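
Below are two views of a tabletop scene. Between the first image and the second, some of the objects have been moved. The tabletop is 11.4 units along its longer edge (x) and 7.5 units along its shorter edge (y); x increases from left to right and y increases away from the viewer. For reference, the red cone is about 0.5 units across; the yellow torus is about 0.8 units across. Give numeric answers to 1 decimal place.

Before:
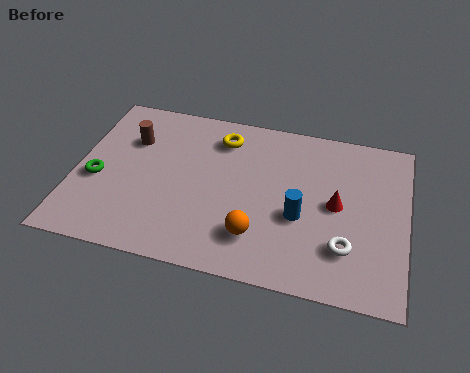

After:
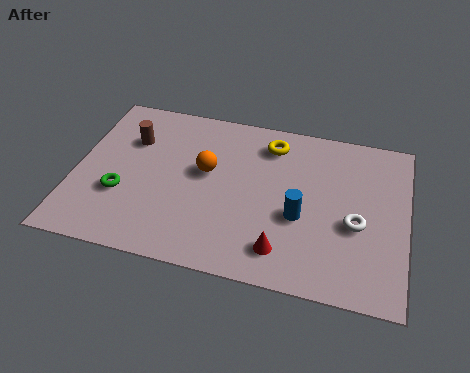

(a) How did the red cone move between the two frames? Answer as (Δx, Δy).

(-1.7, -2.4)

From the two frames, the red cone sits at roughly (9.0, 3.8) before and (7.3, 1.4) after.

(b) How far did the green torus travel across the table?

1.0

The green torus moved from about (0.8, 3.1) to (1.7, 2.6), a distance of √(0.9² + 0.5²) ≈ 1.0.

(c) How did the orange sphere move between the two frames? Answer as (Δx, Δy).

(-1.9, 2.5)

The orange sphere was at about (6.4, 1.8) and moved to about (4.5, 4.3).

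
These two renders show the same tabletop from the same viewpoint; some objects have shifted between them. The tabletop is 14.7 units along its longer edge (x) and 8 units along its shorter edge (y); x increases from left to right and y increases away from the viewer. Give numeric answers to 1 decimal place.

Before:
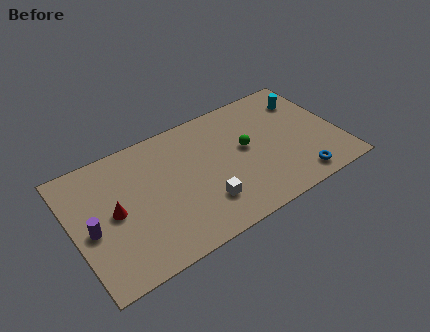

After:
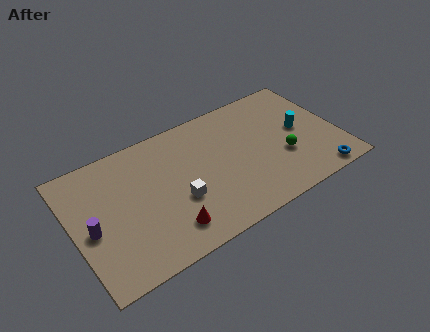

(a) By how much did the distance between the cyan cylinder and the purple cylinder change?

-0.8

The distance was about 12.6 in the first image and 11.8 in the second, so they moved 0.8 units closer together.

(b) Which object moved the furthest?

the red cone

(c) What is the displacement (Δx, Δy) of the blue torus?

(1.1, -0.3)

The blue torus was at about (12.0, 1.1) and moved to about (13.1, 0.8).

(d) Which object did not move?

the purple cylinder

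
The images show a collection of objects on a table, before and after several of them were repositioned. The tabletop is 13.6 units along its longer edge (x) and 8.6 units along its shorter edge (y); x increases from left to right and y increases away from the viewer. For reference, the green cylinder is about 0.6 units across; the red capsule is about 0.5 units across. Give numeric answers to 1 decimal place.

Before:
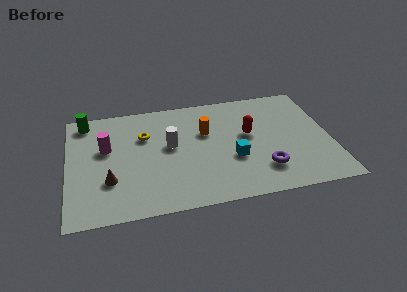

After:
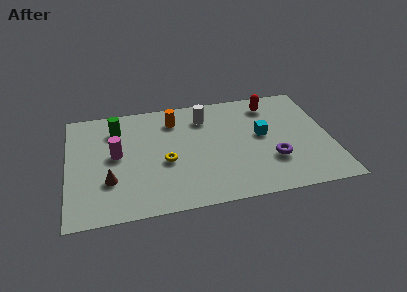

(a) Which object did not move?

the brown cone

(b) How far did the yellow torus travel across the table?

2.4

The yellow torus was near (4.0, 5.8) before and (5.0, 3.6) after, so it travelled √(1.0² + 2.2²) ≈ 2.4 units.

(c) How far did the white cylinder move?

2.7

The white cylinder moved from about (5.3, 4.8) to (7.2, 6.7), a distance of √(1.9² + 1.9²) ≈ 2.7.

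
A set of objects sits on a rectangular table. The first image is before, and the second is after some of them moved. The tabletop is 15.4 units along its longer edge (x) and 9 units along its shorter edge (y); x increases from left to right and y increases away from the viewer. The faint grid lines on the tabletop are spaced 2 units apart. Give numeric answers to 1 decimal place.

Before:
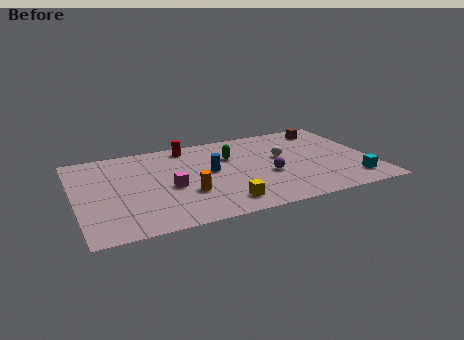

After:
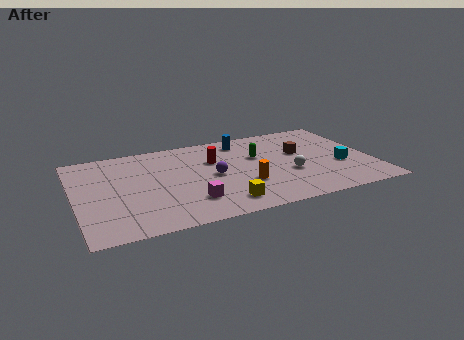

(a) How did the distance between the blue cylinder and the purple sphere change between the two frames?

+0.5

They were about 3.2 units apart before and 3.7 after — 0.5 units further apart.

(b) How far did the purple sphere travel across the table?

2.9

From (9.9, 3.6) to (7.1, 4.4), the purple sphere covered √(2.8² + 0.8²) ≈ 2.9 units.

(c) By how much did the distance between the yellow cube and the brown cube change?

-2.7

Before: roughly 8.7 units apart; after: 6.0. That's 2.7 units closer together.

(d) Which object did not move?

the yellow cube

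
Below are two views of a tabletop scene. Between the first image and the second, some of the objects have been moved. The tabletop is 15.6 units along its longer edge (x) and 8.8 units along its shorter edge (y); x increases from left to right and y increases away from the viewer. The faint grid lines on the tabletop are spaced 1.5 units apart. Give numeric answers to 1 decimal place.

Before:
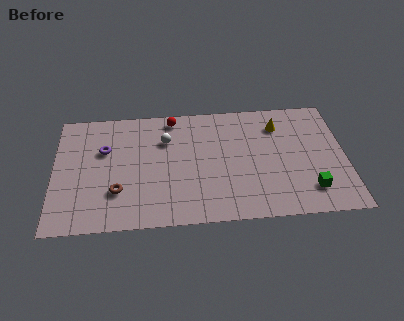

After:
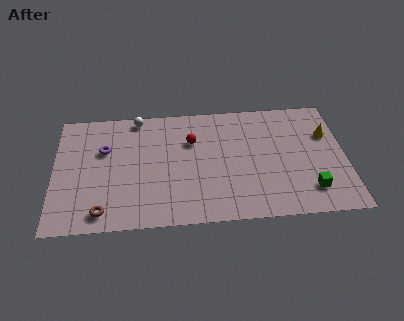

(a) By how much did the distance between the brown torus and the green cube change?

+0.8

Before: roughly 10.2 units apart; after: 11.0. That's 0.8 units further apart.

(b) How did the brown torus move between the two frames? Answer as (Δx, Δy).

(-0.8, -1.4)

From the two frames, the brown torus sits at roughly (3.4, 2.6) before and (2.6, 1.2) after.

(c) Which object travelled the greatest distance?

the yellow cone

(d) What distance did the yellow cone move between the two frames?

2.8

The yellow cone moved from about (12.1, 6.8) to (14.7, 5.9), a distance of √(2.6² + 0.9²) ≈ 2.8.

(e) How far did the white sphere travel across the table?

2.3

The white sphere was near (6.0, 6.2) before and (4.5, 8.0) after, so it travelled √(1.5² + 1.8²) ≈ 2.3 units.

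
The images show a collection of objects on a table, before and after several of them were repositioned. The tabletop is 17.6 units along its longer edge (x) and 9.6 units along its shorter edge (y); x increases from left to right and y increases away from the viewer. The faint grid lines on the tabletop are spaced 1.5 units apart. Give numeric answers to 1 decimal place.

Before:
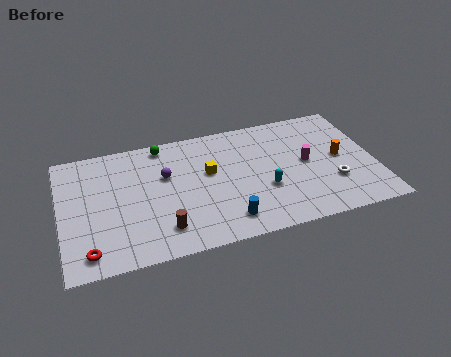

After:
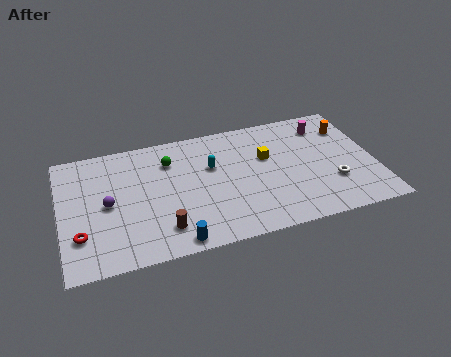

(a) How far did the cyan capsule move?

3.8

From (11.3, 3.5) to (8.5, 6.1), the cyan capsule covered √(2.8² + 2.6²) ≈ 3.8 units.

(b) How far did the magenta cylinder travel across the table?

3.0

The magenta cylinder was near (13.8, 5.0) before and (15.1, 7.7) after, so it travelled √(1.3² + 2.7²) ≈ 3.0 units.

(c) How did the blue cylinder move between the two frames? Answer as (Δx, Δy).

(-2.9, -0.8)

The blue cylinder was at about (9.0, 1.7) and moved to about (6.1, 0.9).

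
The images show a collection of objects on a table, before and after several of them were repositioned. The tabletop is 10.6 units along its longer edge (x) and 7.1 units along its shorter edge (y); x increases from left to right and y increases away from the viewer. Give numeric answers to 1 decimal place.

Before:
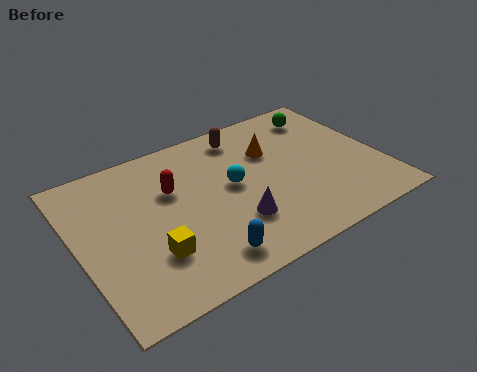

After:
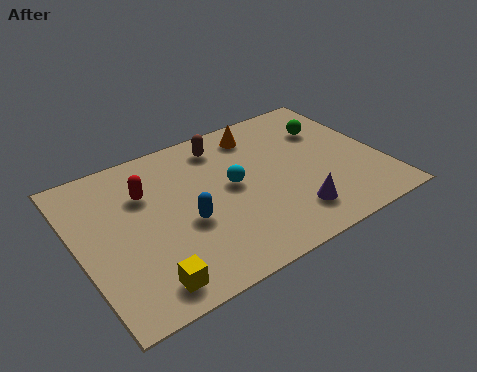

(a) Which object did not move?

the cyan sphere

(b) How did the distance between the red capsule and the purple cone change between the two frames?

+2.6

The distance was about 3.1 in the first image and 5.7 in the second, so they moved 2.6 units further apart.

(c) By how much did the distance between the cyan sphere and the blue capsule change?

-1.1

The distance was about 3.1 in the first image and 2.0 in the second, so they moved 1.1 units closer together.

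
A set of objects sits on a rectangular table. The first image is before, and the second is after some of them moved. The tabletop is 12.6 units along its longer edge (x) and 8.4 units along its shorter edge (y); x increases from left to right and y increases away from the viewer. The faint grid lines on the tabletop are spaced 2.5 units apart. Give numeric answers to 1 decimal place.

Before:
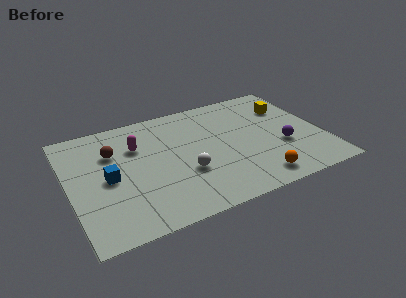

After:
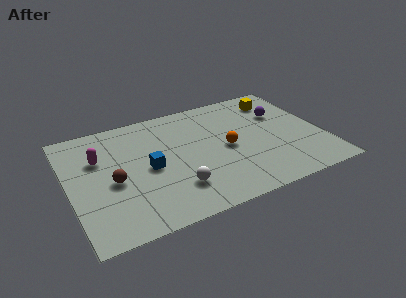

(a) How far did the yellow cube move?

0.9

The yellow cube moved from about (11.2, 6.0) to (10.8, 6.8), a distance of √(0.4² + 0.8²) ≈ 0.9.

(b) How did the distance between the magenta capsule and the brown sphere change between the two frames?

+0.8

The distance was about 1.2 in the first image and 2.0 in the second, so they moved 0.8 units further apart.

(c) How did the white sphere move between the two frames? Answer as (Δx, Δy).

(-0.6, -0.9)

From the two frames, the white sphere sits at roughly (5.6, 3.0) before and (5.0, 2.1) after.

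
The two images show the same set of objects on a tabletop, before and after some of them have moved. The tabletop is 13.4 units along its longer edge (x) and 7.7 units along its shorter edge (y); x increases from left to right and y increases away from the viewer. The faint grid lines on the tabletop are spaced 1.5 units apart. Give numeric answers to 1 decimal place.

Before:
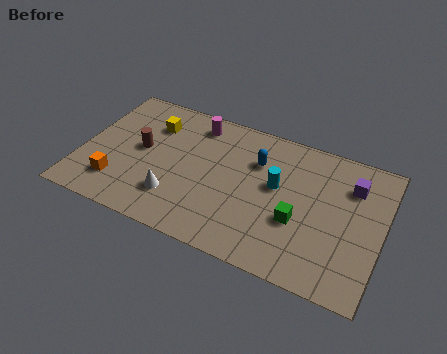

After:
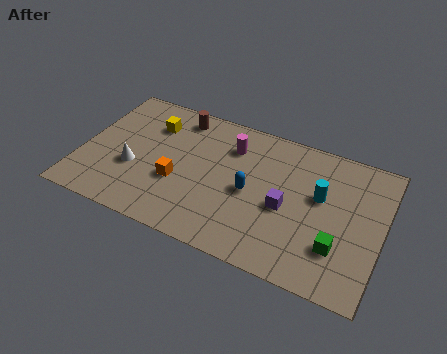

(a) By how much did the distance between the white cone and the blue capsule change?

+0.5

Before: roughly 4.7 units apart; after: 5.2. That's 0.5 units further apart.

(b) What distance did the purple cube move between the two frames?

3.5

From (11.9, 5.7) to (9.2, 3.4), the purple cube covered √(2.7² + 2.3²) ≈ 3.5 units.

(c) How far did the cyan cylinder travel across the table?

1.9

From (8.7, 4.4) to (10.6, 4.6), the cyan cylinder covered √(1.9² + 0.2²) ≈ 1.9 units.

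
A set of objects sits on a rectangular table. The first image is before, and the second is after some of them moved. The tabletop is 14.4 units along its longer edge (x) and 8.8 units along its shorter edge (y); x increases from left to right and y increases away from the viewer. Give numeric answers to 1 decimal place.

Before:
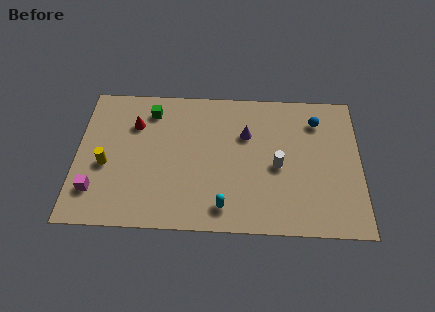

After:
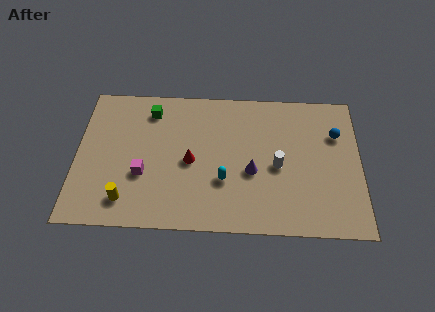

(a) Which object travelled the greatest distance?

the red cone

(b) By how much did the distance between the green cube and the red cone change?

+2.5

Before: roughly 1.2 units apart; after: 3.7. That's 2.5 units further apart.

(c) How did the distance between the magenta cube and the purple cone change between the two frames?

-3.0

They were about 8.5 units apart before and 5.5 after — 3.0 units closer together.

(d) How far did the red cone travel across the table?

3.6

The red cone was near (2.9, 6.3) before and (5.8, 4.1) after, so it travelled √(2.9² + 2.2²) ≈ 3.6 units.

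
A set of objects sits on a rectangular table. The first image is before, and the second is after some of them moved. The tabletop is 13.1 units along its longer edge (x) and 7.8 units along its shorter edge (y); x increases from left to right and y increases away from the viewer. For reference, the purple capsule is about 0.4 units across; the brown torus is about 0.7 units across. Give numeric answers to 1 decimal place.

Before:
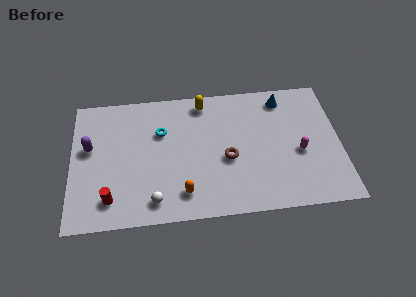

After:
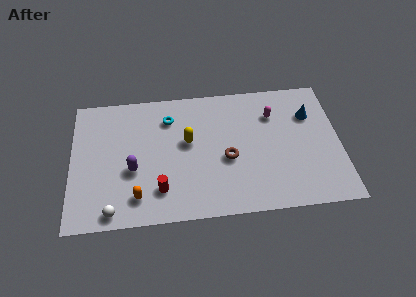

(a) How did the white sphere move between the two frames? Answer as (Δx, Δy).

(-2.0, -0.4)

From the two frames, the white sphere sits at roughly (4.0, 1.2) before and (2.0, 0.8) after.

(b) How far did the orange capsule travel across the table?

2.2

From (5.4, 1.5) to (3.2, 1.5), the orange capsule covered √(2.2² + 0.0²) ≈ 2.2 units.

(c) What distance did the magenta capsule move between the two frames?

2.7

The magenta capsule moved from about (11.1, 3.3) to (9.9, 5.7), a distance of √(1.2² + 2.4²) ≈ 2.7.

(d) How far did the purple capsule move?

2.6

The purple capsule was near (0.9, 4.6) before and (3.0, 3.1) after, so it travelled √(2.1² + 1.5²) ≈ 2.6 units.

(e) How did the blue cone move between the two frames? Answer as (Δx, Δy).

(1.3, -1.1)

The blue cone was at about (10.4, 6.6) and moved to about (11.7, 5.5).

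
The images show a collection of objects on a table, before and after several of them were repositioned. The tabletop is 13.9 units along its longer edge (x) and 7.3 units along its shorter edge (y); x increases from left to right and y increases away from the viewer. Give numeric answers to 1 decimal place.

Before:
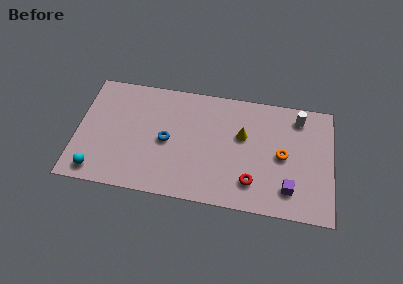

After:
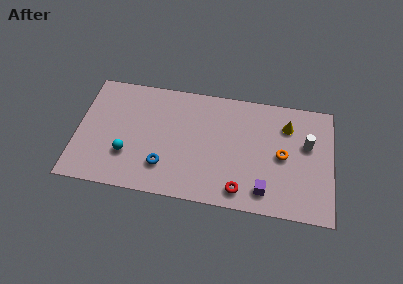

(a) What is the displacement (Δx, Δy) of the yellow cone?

(2.4, 1.0)

The yellow cone started near (9.0, 4.5) and ended near (11.4, 5.5).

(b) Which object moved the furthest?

the yellow cone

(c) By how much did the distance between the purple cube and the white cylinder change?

-0.6

Before: roughly 4.5 units apart; after: 3.9. That's 0.6 units closer together.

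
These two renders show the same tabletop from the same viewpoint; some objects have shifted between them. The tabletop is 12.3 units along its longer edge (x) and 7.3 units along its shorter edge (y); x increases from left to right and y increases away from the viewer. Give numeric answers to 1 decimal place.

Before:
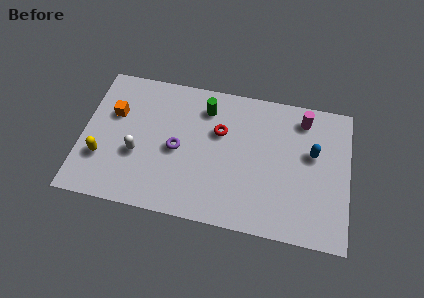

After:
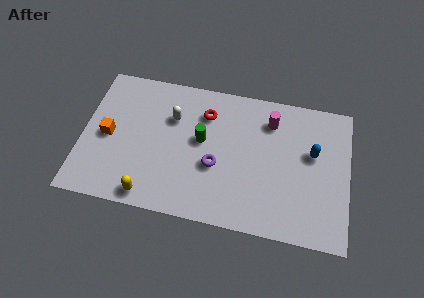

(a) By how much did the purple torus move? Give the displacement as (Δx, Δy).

(1.8, -0.5)

The purple torus started near (4.4, 3.4) and ended near (6.2, 2.9).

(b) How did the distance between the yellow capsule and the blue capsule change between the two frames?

-1.7

They were about 9.8 units apart before and 8.1 after — 1.7 units closer together.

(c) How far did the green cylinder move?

1.7

The green cylinder was near (5.6, 5.8) before and (5.5, 4.1) after, so it travelled √(0.1² + 1.7²) ≈ 1.7 units.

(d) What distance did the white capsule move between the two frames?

2.7

The white capsule was near (2.6, 2.8) before and (4.1, 5.0) after, so it travelled √(1.5² + 2.2²) ≈ 2.7 units.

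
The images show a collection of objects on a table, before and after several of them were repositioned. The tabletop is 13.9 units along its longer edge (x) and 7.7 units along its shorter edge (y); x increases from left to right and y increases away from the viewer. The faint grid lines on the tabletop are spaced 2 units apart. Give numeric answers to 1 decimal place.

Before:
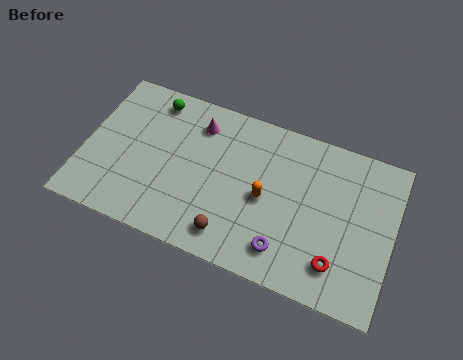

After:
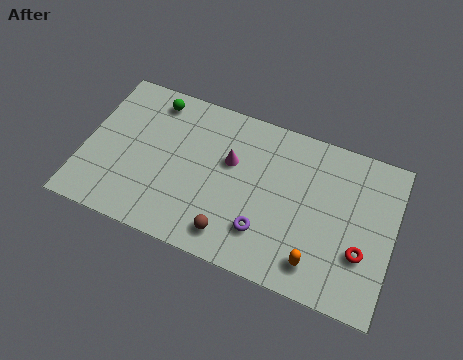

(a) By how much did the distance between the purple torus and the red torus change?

+2.0

They were about 2.3 units apart before and 4.3 after — 2.0 units further apart.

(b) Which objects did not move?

the brown sphere and the green sphere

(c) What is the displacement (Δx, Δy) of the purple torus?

(-1.0, 0.5)

From the two frames, the purple torus sits at roughly (9.3, 1.5) before and (8.3, 2.0) after.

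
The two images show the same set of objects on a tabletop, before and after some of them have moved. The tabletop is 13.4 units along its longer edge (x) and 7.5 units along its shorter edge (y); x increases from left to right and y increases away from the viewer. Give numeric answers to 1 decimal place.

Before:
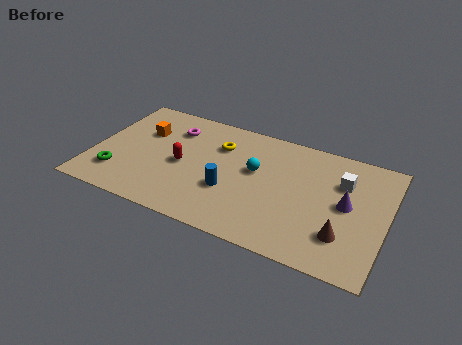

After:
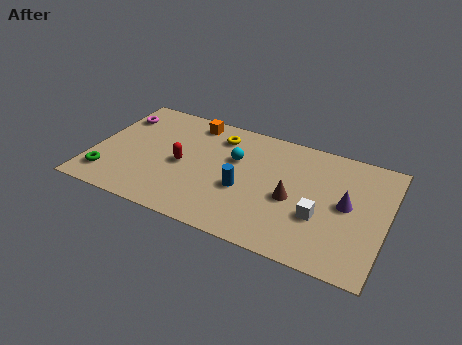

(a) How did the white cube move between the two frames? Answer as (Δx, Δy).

(-0.8, -2.5)

The white cube was at about (11.3, 5.2) and moved to about (10.5, 2.7).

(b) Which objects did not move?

the purple cone and the red capsule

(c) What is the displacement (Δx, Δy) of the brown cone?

(-2.4, 1.3)

The brown cone was at about (11.6, 2.0) and moved to about (9.2, 3.3).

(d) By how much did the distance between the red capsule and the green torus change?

+0.5

Before: roughly 3.3 units apart; after: 3.8. That's 0.5 units further apart.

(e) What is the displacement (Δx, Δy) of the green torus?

(-0.4, -0.3)

The green torus was at about (1.3, 1.8) and moved to about (0.9, 1.5).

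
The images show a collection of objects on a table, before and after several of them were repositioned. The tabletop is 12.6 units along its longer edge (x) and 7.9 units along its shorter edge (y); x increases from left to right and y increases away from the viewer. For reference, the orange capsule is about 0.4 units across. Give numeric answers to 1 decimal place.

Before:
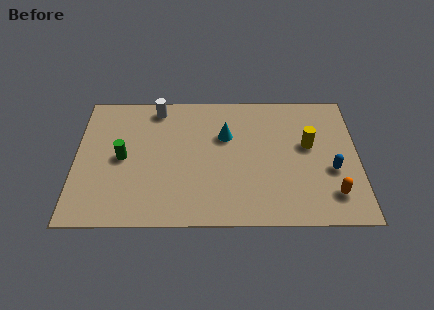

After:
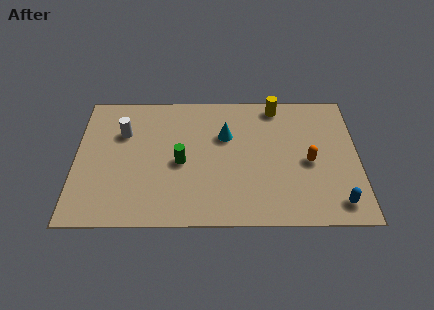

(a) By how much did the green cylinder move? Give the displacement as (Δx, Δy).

(2.6, -0.3)

The green cylinder started near (2.1, 3.9) and ended near (4.7, 3.6).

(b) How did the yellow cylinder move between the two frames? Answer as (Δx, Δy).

(-1.4, 2.4)

The yellow cylinder was at about (10.4, 4.6) and moved to about (9.0, 7.0).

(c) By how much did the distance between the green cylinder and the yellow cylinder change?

-2.8

The distance was about 8.3 in the first image and 5.5 in the second, so they moved 2.8 units closer together.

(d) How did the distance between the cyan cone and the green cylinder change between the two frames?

-2.2

Before: roughly 4.8 units apart; after: 2.6. That's 2.2 units closer together.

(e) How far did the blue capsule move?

1.9

From (11.4, 3.1) to (11.6, 1.2), the blue capsule covered √(0.2² + 1.9²) ≈ 1.9 units.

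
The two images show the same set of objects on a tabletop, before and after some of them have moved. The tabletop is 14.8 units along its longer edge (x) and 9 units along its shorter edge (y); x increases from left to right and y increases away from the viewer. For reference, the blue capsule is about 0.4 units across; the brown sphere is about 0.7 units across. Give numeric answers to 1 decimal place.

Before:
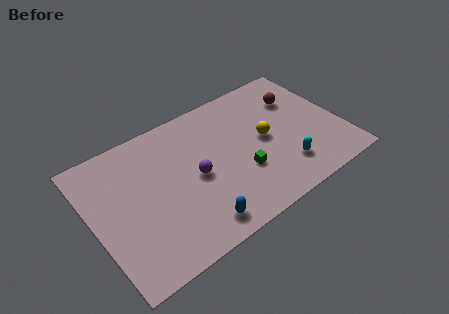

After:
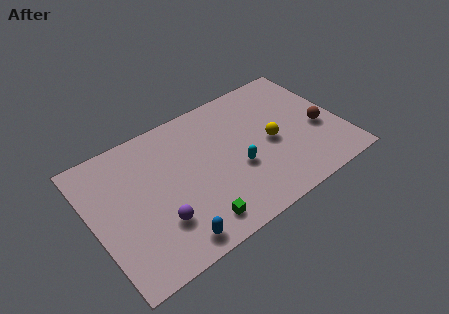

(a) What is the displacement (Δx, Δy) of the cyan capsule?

(-2.6, 1.4)

The cyan capsule was at about (11.0, 2.1) and moved to about (8.4, 3.5).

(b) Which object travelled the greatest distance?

the green cube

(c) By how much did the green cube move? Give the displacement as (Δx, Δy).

(-3.1, -1.7)

The green cube started near (8.6, 3.1) and ended near (5.5, 1.4).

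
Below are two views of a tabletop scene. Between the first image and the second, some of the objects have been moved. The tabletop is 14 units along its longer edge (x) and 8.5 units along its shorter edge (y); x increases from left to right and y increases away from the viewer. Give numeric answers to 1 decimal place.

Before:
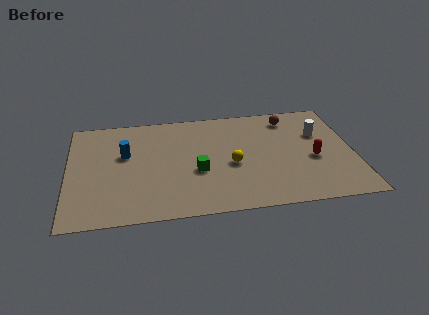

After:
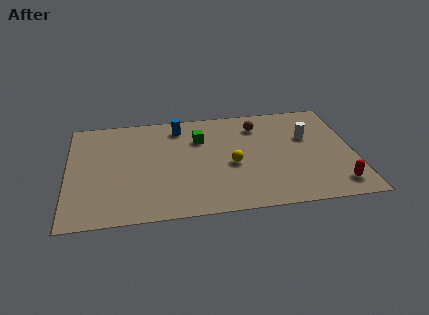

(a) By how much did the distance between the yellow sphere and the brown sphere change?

-1.2

The distance was about 4.5 in the first image and 3.3 in the second, so they moved 1.2 units closer together.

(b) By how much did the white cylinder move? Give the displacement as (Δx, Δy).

(-0.6, -0.2)

From the two frames, the white cylinder sits at roughly (12.4, 5.6) before and (11.8, 5.4) after.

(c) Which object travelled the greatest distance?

the blue cylinder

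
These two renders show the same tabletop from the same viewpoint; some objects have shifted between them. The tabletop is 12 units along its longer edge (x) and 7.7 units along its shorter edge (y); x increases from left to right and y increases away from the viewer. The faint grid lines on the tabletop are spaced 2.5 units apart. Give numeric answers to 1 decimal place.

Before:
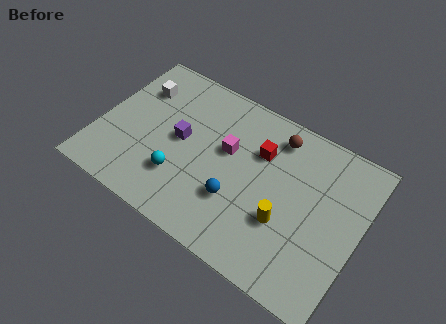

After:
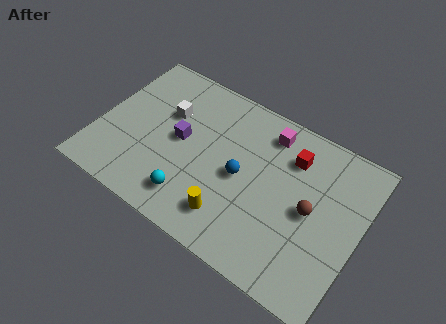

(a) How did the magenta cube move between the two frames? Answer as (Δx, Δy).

(1.6, 1.8)

From the two frames, the magenta cube sits at roughly (5.8, 4.6) before and (7.4, 6.4) after.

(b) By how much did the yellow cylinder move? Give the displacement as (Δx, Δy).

(-2.3, -1.1)

From the two frames, the yellow cylinder sits at roughly (8.8, 2.7) before and (6.5, 1.6) after.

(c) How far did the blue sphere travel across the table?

1.2

The blue sphere moved from about (6.6, 2.5) to (6.6, 3.7), a distance of √(0.0² + 1.2²) ≈ 1.2.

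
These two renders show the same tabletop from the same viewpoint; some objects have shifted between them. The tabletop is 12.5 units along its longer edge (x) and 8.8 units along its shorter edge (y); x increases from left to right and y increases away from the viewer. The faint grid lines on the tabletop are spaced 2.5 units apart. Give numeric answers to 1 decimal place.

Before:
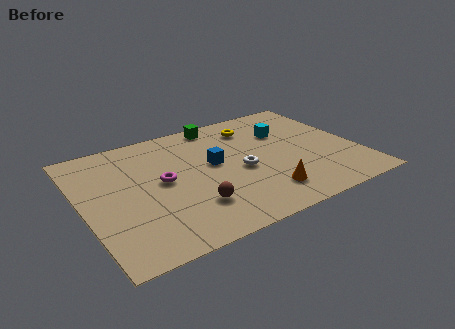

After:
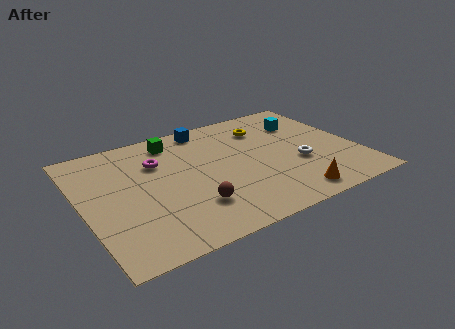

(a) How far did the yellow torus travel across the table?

0.6

The yellow torus moved from about (8.2, 7.0) to (8.7, 6.7), a distance of √(0.5² + 0.3²) ≈ 0.6.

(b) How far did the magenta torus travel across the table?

1.5

The magenta torus moved from about (3.6, 4.6) to (3.6, 6.1), a distance of √(0.0² + 1.5²) ≈ 1.5.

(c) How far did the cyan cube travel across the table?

1.1

The cyan cube moved from about (9.5, 6.0) to (10.5, 6.4), a distance of √(1.0² + 0.4²) ≈ 1.1.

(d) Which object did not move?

the brown sphere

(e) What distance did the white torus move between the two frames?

2.7

The white torus moved from about (7.1, 3.9) to (9.7, 3.3), a distance of √(2.6² + 0.6²) ≈ 2.7.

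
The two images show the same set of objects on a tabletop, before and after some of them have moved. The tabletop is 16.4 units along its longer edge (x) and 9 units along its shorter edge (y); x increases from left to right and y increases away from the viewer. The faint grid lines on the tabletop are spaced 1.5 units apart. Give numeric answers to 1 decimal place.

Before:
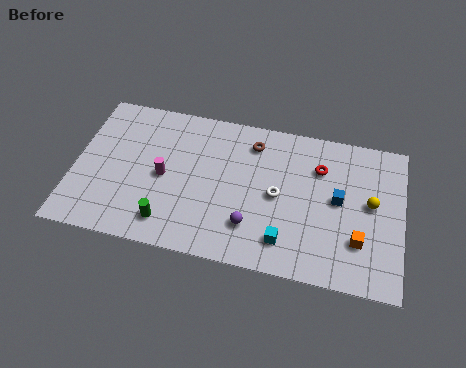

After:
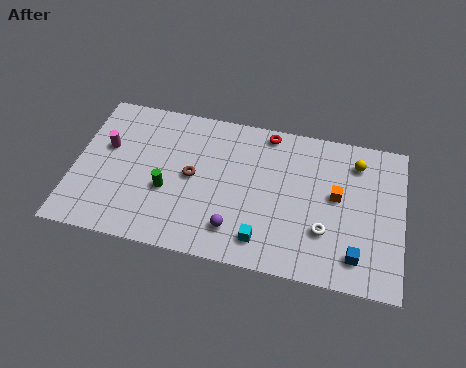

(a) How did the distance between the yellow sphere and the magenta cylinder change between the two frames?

+2.3

Before: roughly 10.3 units apart; after: 12.6. That's 2.3 units further apart.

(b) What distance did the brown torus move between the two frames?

4.0

The brown torus moved from about (8.8, 7.3) to (5.9, 4.6), a distance of √(2.9² + 2.7²) ≈ 4.0.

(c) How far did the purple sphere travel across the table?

0.9

From (9.0, 2.3) to (8.2, 1.9), the purple sphere covered √(0.8² + 0.4²) ≈ 0.9 units.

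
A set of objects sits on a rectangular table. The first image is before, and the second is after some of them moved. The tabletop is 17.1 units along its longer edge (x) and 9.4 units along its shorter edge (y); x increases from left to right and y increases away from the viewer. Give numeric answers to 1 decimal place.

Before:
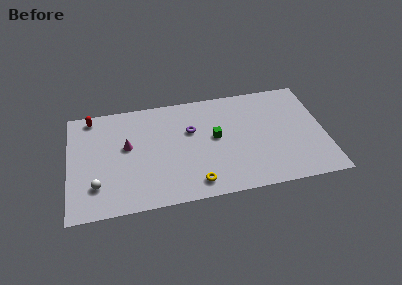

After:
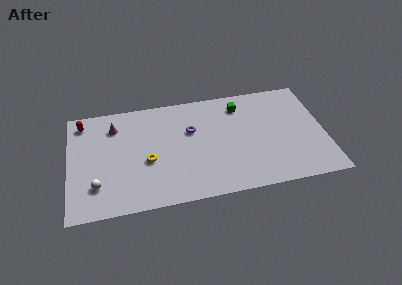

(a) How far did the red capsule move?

0.7

From (1.6, 8.4) to (1.0, 8.0), the red capsule covered √(0.6² + 0.4²) ≈ 0.7 units.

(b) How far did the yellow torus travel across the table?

4.0

The yellow torus moved from about (8.3, 1.4) to (5.2, 3.9), a distance of √(3.1² + 2.5²) ≈ 4.0.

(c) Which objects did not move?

the purple torus and the white sphere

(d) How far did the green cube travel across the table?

3.1

From (9.8, 5.1) to (11.6, 7.6), the green cube covered √(1.8² + 2.5²) ≈ 3.1 units.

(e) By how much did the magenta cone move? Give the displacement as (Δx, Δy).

(-0.8, 1.9)

The magenta cone started near (3.9, 5.4) and ended near (3.1, 7.3).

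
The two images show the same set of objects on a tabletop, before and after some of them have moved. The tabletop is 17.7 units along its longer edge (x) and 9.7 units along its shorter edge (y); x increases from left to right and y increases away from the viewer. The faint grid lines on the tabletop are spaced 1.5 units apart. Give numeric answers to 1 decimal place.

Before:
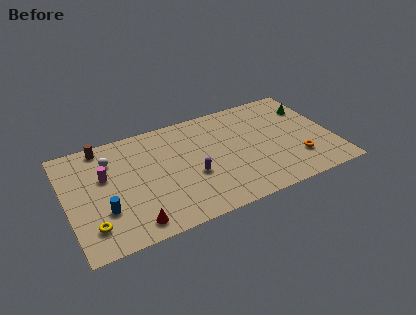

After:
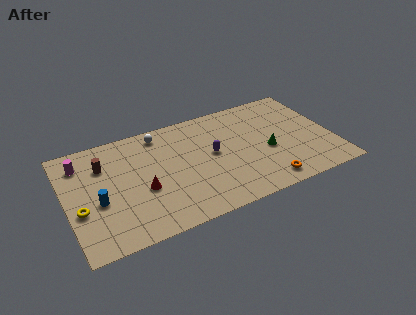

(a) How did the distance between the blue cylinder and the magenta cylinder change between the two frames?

+0.9

The distance was about 2.9 in the first image and 3.8 in the second, so they moved 0.9 units further apart.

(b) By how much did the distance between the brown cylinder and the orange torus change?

-2.1

They were about 13.8 units apart before and 11.7 after — 2.1 units closer together.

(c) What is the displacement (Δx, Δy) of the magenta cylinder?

(-1.4, 1.7)

The magenta cylinder was at about (2.6, 6.0) and moved to about (1.2, 7.7).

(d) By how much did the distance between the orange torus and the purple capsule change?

-2.0

The distance was about 7.0 in the first image and 5.0 in the second, so they moved 2.0 units closer together.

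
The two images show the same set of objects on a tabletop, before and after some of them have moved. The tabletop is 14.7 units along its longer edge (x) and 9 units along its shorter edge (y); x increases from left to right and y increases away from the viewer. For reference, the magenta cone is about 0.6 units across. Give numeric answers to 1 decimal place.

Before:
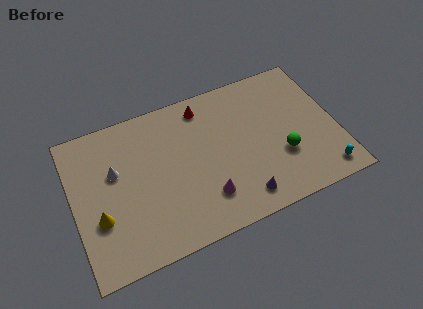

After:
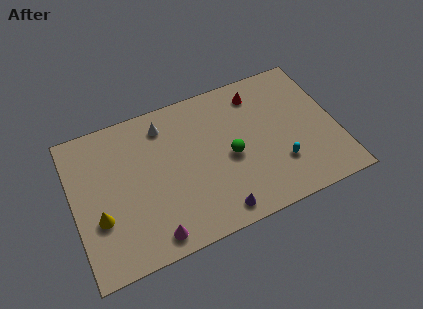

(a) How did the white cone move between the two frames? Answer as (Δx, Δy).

(2.9, 1.8)

From the two frames, the white cone sits at roughly (2.4, 5.6) before and (5.3, 7.4) after.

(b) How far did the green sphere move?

3.0

From (11.5, 3.1) to (8.7, 4.1), the green sphere covered √(2.8² + 1.0²) ≈ 3.0 units.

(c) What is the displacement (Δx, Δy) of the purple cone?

(-1.4, -0.3)

From the two frames, the purple cone sits at roughly (9.0, 1.4) before and (7.6, 1.1) after.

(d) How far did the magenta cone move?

3.3

From (7.1, 2.2) to (4.0, 1.1), the magenta cone covered √(3.1² + 1.1²) ≈ 3.3 units.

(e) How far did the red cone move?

3.0

The red cone was near (7.6, 7.7) before and (10.6, 7.4) after, so it travelled √(3.0² + 0.3²) ≈ 3.0 units.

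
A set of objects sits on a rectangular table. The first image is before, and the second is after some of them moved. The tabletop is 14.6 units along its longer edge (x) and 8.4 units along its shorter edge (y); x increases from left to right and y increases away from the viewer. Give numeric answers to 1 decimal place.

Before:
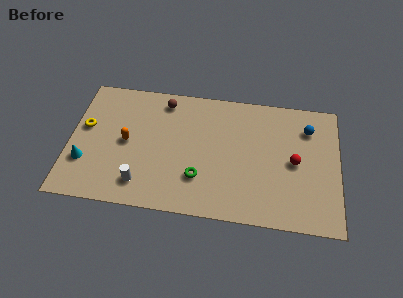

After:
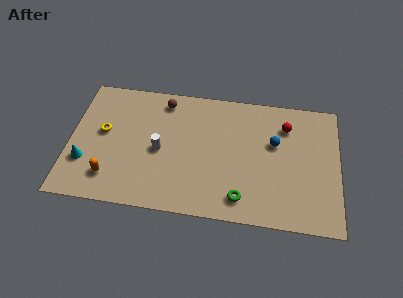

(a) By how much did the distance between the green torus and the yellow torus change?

+1.5

They were about 6.8 units apart before and 8.3 after — 1.5 units further apart.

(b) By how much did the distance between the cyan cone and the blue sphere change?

-2.1

The distance was about 12.6 in the first image and 10.5 in the second, so they moved 2.1 units closer together.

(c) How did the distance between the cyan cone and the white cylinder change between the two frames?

+0.9

The distance was about 3.3 in the first image and 4.2 in the second, so they moved 0.9 units further apart.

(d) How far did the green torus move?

2.5

From (7.1, 2.4) to (9.4, 1.4), the green torus covered √(2.3² + 1.0²) ≈ 2.5 units.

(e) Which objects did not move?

the brown sphere and the cyan cone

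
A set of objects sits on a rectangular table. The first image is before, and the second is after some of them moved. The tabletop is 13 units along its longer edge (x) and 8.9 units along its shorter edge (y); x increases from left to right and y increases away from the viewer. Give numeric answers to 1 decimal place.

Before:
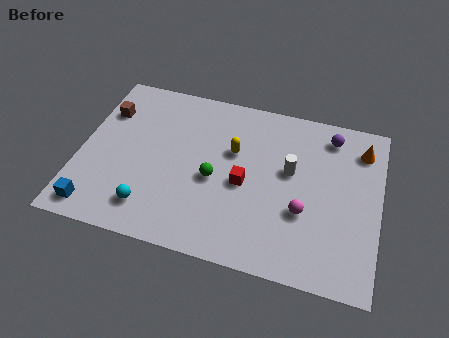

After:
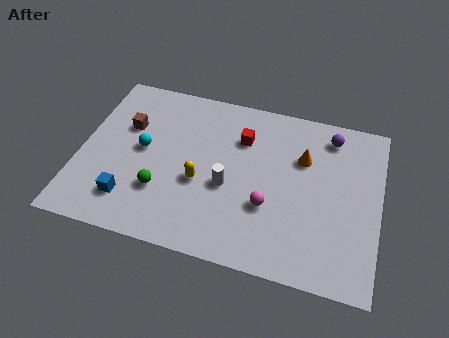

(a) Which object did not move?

the purple sphere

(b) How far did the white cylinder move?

3.0

From (9.1, 5.2) to (6.5, 3.7), the white cylinder covered √(2.6² + 1.5²) ≈ 3.0 units.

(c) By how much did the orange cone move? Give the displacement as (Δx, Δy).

(-2.5, -1.1)

From the two frames, the orange cone sits at roughly (12.1, 7.1) before and (9.6, 6.0) after.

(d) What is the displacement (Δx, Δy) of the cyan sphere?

(-0.6, 3.0)

From the two frames, the cyan sphere sits at roughly (3.3, 1.7) before and (2.7, 4.7) after.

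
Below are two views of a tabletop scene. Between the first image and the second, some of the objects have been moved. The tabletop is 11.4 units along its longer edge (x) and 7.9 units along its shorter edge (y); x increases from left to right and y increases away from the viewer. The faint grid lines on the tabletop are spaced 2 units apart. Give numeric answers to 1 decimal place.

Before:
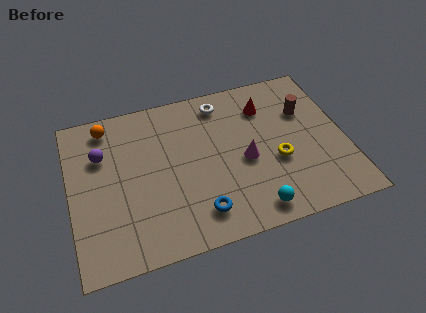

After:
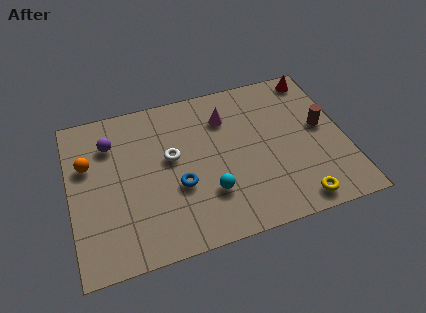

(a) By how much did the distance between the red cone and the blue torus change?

+1.8

Before: roughly 5.5 units apart; after: 7.3. That's 1.8 units further apart.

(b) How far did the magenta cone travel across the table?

2.5

The magenta cone moved from about (7.2, 3.5) to (6.6, 5.9), a distance of √(0.6² + 2.4²) ≈ 2.5.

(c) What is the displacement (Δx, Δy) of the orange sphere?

(-0.9, -1.7)

The orange sphere was at about (1.7, 6.8) and moved to about (0.8, 5.1).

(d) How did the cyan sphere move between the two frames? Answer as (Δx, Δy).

(-1.7, 1.3)

From the two frames, the cyan sphere sits at roughly (7.3, 1.0) before and (5.6, 2.3) after.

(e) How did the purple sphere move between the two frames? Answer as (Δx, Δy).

(0.4, 0.5)

The purple sphere was at about (1.4, 5.4) and moved to about (1.8, 5.9).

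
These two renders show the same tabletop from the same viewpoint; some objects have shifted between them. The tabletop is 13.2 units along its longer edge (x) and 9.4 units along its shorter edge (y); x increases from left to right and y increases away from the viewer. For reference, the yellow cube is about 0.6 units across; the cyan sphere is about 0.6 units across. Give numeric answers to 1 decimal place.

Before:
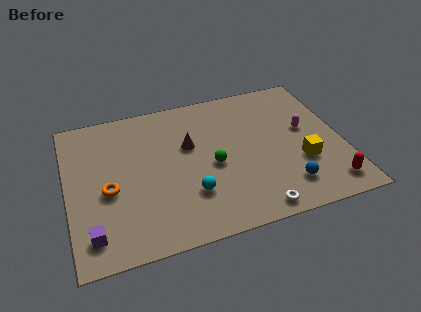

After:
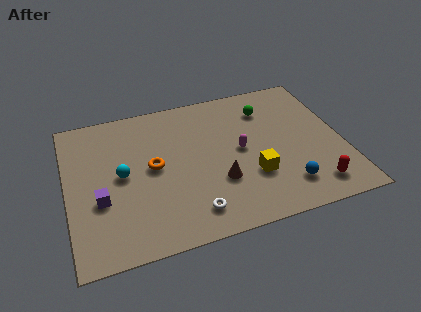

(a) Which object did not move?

the blue sphere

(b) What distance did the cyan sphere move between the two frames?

3.7

From (5.7, 2.7) to (2.6, 4.8), the cyan sphere covered √(3.1² + 2.1²) ≈ 3.7 units.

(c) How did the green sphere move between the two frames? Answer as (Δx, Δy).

(2.9, 3.0)

The green sphere started near (6.9, 4.2) and ended near (9.8, 7.2).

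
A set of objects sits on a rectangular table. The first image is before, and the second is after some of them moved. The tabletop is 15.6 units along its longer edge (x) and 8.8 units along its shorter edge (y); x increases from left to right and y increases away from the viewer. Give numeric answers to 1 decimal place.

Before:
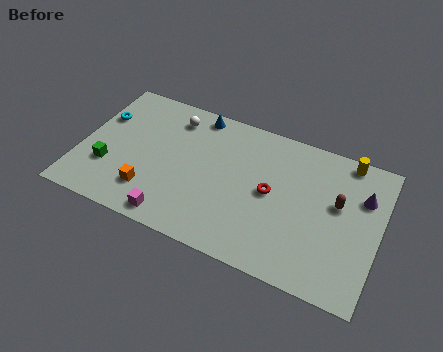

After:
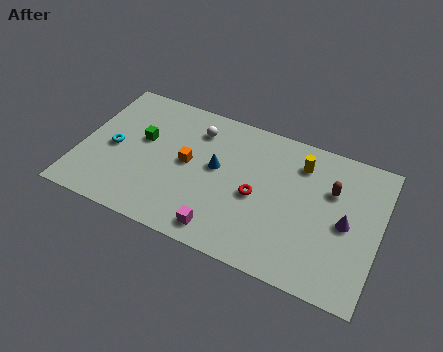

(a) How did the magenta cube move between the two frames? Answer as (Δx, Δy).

(2.5, 0.2)

The magenta cube was at about (5.3, 1.0) and moved to about (7.8, 1.2).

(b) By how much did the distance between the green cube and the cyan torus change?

-1.4

The distance was about 3.2 in the first image and 1.8 in the second, so they moved 1.4 units closer together.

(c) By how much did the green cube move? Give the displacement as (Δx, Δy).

(1.5, 2.4)

From the two frames, the green cube sits at roughly (1.6, 2.8) before and (3.1, 5.2) after.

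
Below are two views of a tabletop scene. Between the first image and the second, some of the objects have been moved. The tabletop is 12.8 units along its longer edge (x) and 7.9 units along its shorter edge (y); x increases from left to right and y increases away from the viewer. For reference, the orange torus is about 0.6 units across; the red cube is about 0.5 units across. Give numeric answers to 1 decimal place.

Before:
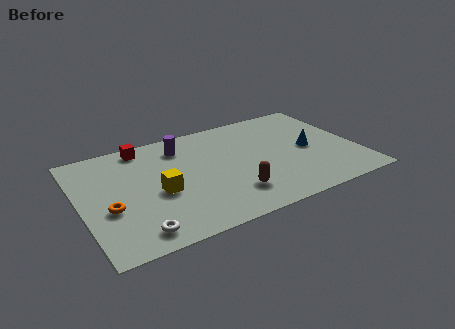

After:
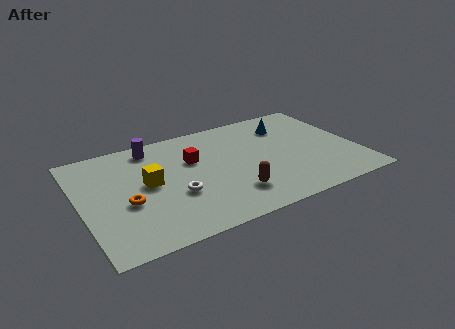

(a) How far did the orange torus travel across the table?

0.8

From (1.2, 3.1) to (2.0, 3.2), the orange torus covered √(0.8² + 0.1²) ≈ 0.8 units.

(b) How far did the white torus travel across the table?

2.7

From (2.2, 1.1) to (4.2, 2.9), the white torus covered √(2.0² + 1.8²) ≈ 2.7 units.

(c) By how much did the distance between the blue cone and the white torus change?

-2.3

The distance was about 8.8 in the first image and 6.5 in the second, so they moved 2.3 units closer together.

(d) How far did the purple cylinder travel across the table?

1.4

The purple cylinder was near (4.9, 6.3) before and (3.6, 6.8) after, so it travelled √(1.3² + 0.5²) ≈ 1.4 units.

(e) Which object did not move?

the brown capsule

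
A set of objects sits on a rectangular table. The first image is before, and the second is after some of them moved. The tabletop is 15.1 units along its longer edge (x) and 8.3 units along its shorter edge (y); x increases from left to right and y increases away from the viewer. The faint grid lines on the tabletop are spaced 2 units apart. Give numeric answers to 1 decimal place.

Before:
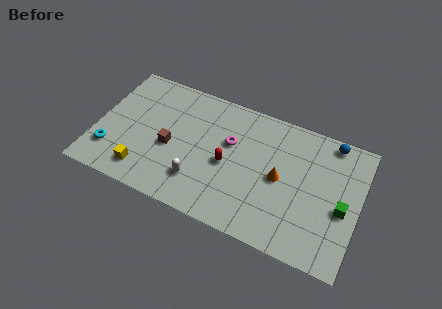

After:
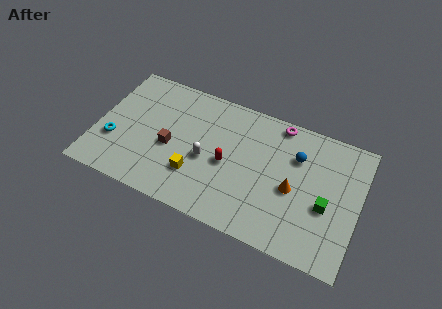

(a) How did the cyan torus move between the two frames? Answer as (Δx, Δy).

(0.1, 0.7)

The cyan torus was at about (1.0, 2.1) and moved to about (1.1, 2.8).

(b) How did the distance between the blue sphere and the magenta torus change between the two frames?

-4.0

Before: roughly 6.1 units apart; after: 2.1. That's 4.0 units closer together.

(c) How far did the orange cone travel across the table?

0.9

The orange cone was near (10.6, 4.1) before and (11.4, 3.7) after, so it travelled √(0.8² + 0.4²) ≈ 0.9 units.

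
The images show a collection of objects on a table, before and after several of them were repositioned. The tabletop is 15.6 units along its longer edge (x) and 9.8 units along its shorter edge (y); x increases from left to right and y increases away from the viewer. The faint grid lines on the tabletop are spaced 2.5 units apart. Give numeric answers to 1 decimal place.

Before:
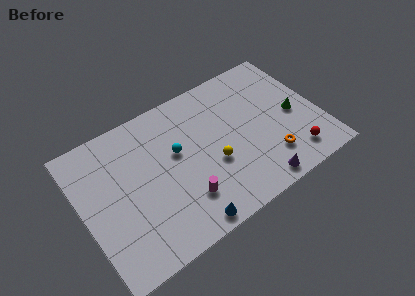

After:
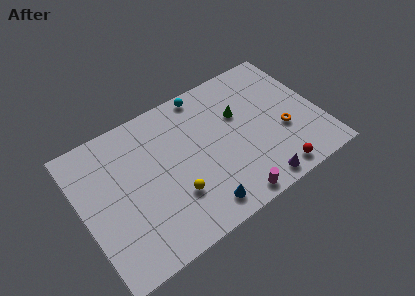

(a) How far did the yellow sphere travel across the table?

2.8

The yellow sphere was near (8.4, 3.8) before and (5.7, 3.0) after, so it travelled √(2.7² + 0.8²) ≈ 2.8 units.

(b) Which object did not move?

the purple cone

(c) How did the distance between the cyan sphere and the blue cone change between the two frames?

+2.8

Before: roughly 4.9 units apart; after: 7.7. That's 2.8 units further apart.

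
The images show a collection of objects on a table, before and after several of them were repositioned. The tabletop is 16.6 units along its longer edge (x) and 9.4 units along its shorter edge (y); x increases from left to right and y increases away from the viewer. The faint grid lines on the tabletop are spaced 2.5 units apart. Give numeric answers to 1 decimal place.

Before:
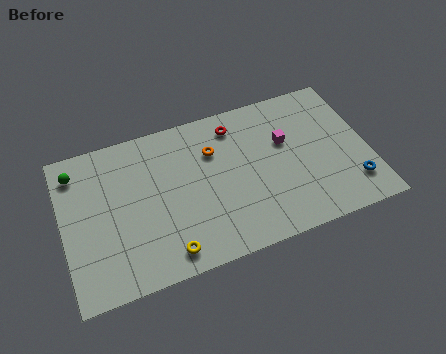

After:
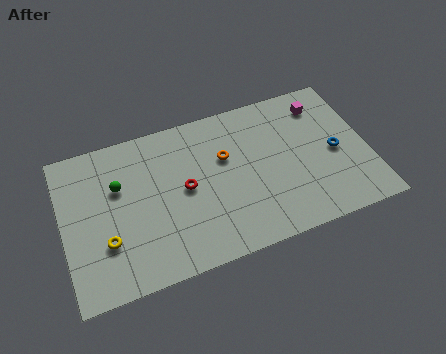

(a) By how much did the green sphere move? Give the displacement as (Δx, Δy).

(2.2, -1.6)

The green sphere started near (0.9, 7.7) and ended near (3.1, 6.1).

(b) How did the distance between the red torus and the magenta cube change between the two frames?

+5.1

Before: roughly 3.2 units apart; after: 8.3. That's 5.1 units further apart.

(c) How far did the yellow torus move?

3.5

From (5.3, 1.3) to (2.2, 3.0), the yellow torus covered √(3.1² + 1.7²) ≈ 3.5 units.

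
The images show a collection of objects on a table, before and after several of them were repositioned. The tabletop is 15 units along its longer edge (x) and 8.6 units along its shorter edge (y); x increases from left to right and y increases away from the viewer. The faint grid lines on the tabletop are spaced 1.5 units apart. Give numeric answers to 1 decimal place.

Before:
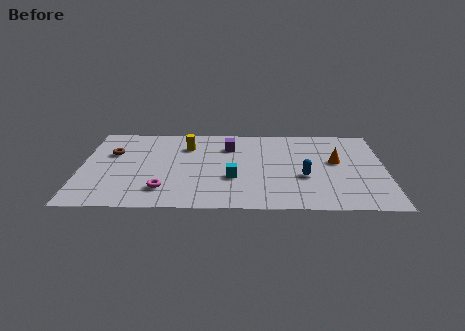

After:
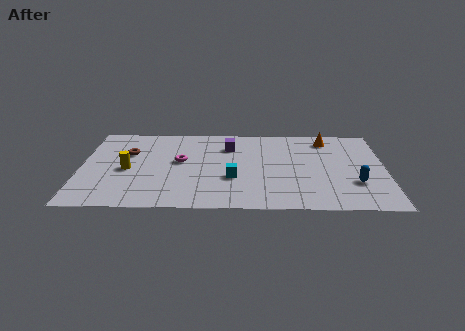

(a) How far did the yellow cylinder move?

3.8

From (5.2, 6.4) to (2.3, 3.9), the yellow cylinder covered √(2.9² + 2.5²) ≈ 3.8 units.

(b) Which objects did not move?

the purple cube and the cyan cube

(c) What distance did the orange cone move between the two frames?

2.3

From (12.6, 4.9) to (12.2, 7.2), the orange cone covered √(0.4² + 2.3²) ≈ 2.3 units.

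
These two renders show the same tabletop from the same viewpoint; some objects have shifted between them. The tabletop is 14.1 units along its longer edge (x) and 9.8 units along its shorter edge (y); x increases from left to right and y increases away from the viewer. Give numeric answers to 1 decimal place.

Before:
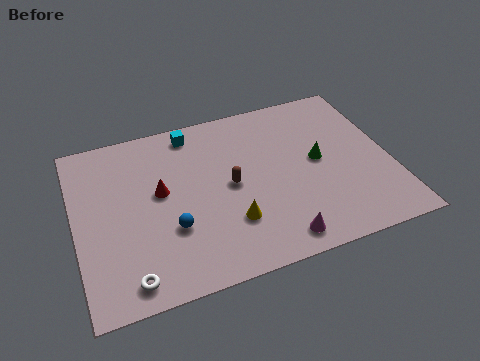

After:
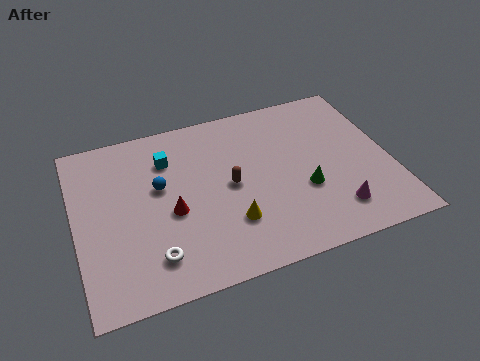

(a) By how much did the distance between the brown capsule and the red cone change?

-0.4

Before: roughly 3.2 units apart; after: 2.8. That's 0.4 units closer together.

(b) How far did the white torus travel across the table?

1.4

The white torus moved from about (2.1, 1.2) to (3.2, 2.0), a distance of √(1.1² + 0.8²) ≈ 1.4.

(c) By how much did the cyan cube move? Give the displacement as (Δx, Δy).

(-1.2, -1.3)

The cyan cube was at about (5.5, 8.6) and moved to about (4.3, 7.3).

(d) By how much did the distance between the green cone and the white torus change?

-2.5

They were about 9.6 units apart before and 7.1 after — 2.5 units closer together.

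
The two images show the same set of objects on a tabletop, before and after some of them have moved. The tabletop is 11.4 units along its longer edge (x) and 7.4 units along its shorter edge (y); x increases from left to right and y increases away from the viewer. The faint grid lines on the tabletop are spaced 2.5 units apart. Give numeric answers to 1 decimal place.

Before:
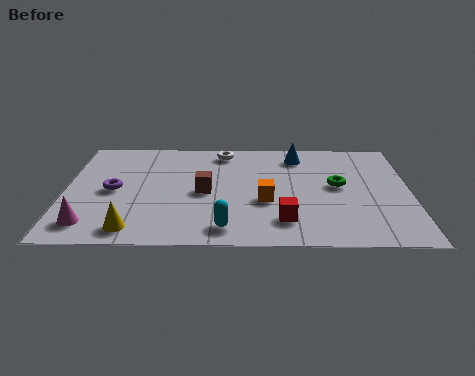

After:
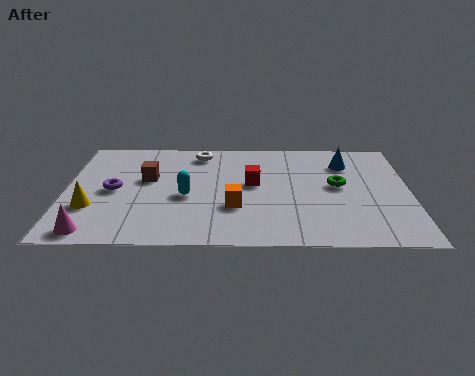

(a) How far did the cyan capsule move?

2.5

The cyan capsule was near (5.3, 1.1) before and (4.0, 3.2) after, so it travelled √(1.3² + 2.1²) ≈ 2.5 units.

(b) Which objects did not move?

the purple torus and the green torus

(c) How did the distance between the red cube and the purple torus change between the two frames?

-1.3

They were about 5.9 units apart before and 4.6 after — 1.3 units closer together.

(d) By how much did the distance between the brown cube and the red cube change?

+0.3

They were about 3.2 units apart before and 3.5 after — 0.3 units further apart.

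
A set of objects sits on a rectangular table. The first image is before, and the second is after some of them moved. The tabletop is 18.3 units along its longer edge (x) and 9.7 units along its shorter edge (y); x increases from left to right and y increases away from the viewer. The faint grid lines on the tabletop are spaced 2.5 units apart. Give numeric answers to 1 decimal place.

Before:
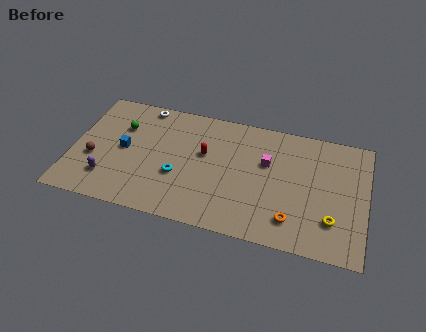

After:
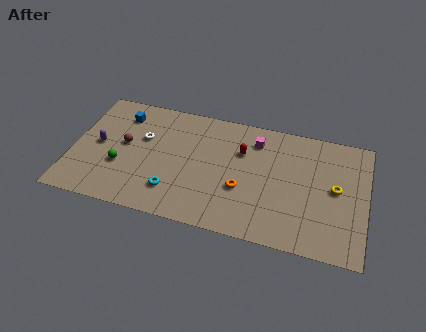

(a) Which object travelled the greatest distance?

the orange torus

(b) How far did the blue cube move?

2.8

The blue cube was near (3.2, 4.9) before and (2.8, 7.7) after, so it travelled √(0.4² + 2.8²) ≈ 2.8 units.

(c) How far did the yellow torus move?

2.5

The yellow torus was near (16.3, 2.6) before and (16.4, 5.1) after, so it travelled √(0.1² + 2.5²) ≈ 2.5 units.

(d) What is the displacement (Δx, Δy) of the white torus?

(0.2, -2.7)

From the two frames, the white torus sits at roughly (4.1, 8.8) before and (4.3, 6.1) after.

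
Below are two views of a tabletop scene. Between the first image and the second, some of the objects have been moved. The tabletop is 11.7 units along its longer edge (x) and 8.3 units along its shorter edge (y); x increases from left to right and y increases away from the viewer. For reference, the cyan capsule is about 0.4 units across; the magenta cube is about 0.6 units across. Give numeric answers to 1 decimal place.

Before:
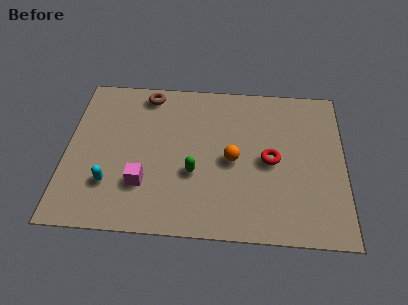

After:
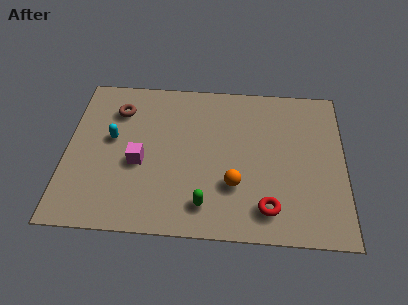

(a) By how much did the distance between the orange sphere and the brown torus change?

+1.2

They were about 5.0 units apart before and 6.2 after — 1.2 units further apart.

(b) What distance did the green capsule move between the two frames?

1.7

The green capsule moved from about (5.4, 3.1) to (5.9, 1.5), a distance of √(0.5² + 1.6²) ≈ 1.7.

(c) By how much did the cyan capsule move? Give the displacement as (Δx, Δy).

(0.0, 2.4)

The cyan capsule started near (1.9, 2.3) and ended near (1.9, 4.7).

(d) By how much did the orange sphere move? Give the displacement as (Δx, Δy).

(0.1, -1.3)

The orange sphere was at about (7.0, 3.9) and moved to about (7.1, 2.6).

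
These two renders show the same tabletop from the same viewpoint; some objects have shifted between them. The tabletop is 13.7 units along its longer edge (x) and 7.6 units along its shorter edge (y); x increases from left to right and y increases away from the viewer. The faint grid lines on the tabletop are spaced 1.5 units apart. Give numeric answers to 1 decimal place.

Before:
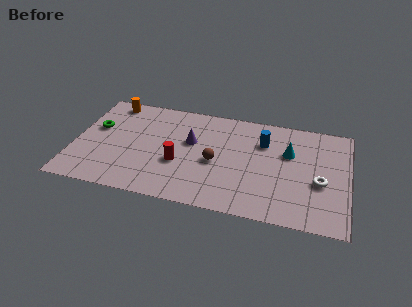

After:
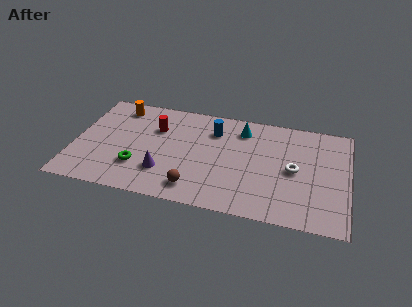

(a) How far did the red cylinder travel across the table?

2.6

The red cylinder was near (5.3, 2.9) before and (4.0, 5.2) after, so it travelled √(1.3² + 2.3²) ≈ 2.6 units.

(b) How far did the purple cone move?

2.8

The purple cone was near (5.8, 4.6) before and (4.6, 2.1) after, so it travelled √(1.2² + 2.5²) ≈ 2.8 units.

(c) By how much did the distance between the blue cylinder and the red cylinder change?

-1.9

Before: roughly 4.8 units apart; after: 2.9. That's 1.9 units closer together.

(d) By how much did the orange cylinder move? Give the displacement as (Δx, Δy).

(0.4, -0.3)

The orange cylinder started near (1.6, 6.7) and ended near (2.0, 6.4).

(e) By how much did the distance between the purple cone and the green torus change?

-3.5

The distance was about 4.8 in the first image and 1.3 in the second, so they moved 3.5 units closer together.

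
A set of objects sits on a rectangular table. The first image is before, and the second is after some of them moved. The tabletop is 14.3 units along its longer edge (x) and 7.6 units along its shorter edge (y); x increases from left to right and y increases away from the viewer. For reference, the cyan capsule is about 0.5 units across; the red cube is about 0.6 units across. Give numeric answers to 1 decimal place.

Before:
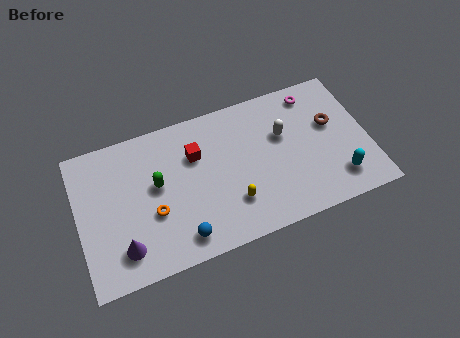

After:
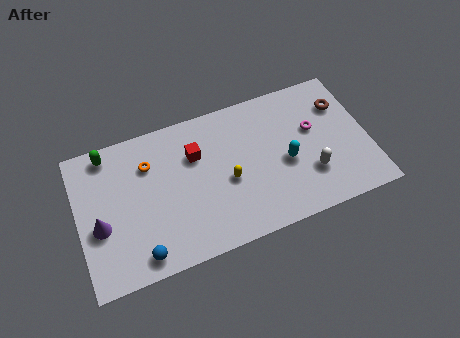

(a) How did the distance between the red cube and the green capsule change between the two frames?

+2.3

The distance was about 2.2 in the first image and 4.5 in the second, so they moved 2.3 units further apart.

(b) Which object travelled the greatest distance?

the green capsule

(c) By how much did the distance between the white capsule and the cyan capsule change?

-2.5

They were about 4.0 units apart before and 1.5 after — 2.5 units closer together.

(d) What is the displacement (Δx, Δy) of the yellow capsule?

(-0.1, 1.2)

From the two frames, the yellow capsule sits at roughly (7.4, 2.1) before and (7.3, 3.3) after.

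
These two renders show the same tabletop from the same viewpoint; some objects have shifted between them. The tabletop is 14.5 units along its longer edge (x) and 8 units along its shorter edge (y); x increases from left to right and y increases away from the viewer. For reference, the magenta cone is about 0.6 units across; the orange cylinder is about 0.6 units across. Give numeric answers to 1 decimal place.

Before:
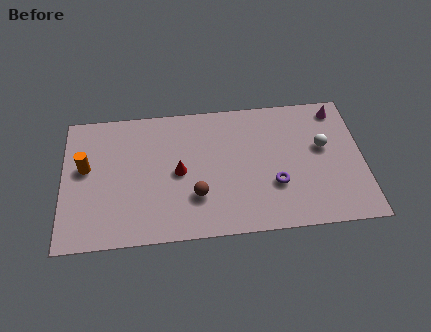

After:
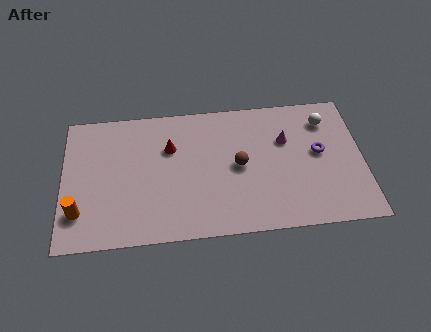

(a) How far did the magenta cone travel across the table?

3.1

From (13.4, 6.9) to (10.8, 5.3), the magenta cone covered √(2.6² + 1.6²) ≈ 3.1 units.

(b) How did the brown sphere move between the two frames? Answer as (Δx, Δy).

(2.1, 1.6)

From the two frames, the brown sphere sits at roughly (6.4, 2.4) before and (8.5, 4.0) after.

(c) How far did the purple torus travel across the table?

2.8

The purple torus was near (10.2, 2.7) before and (12.4, 4.4) after, so it travelled √(2.2² + 1.7²) ≈ 2.8 units.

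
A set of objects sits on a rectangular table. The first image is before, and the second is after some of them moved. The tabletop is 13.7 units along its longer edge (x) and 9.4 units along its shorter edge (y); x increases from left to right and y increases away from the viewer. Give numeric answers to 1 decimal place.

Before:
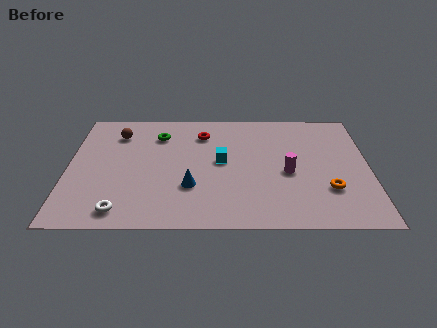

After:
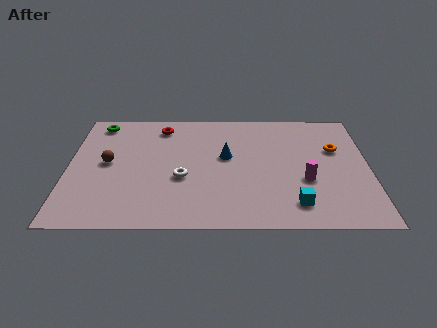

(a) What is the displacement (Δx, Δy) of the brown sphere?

(-0.4, -2.4)

The brown sphere started near (2.2, 7.3) and ended near (1.8, 4.9).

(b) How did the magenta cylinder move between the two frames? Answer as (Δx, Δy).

(0.8, -0.6)

The magenta cylinder was at about (10.0, 4.1) and moved to about (10.8, 3.5).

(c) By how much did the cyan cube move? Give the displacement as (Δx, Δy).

(3.3, -3.3)

The cyan cube started near (7.0, 5.0) and ended near (10.3, 1.7).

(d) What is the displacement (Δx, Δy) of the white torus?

(2.7, 2.5)

The white torus was at about (2.5, 1.2) and moved to about (5.2, 3.7).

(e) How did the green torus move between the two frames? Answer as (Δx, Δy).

(-2.8, 1.0)

The green torus started near (4.1, 7.2) and ended near (1.3, 8.2).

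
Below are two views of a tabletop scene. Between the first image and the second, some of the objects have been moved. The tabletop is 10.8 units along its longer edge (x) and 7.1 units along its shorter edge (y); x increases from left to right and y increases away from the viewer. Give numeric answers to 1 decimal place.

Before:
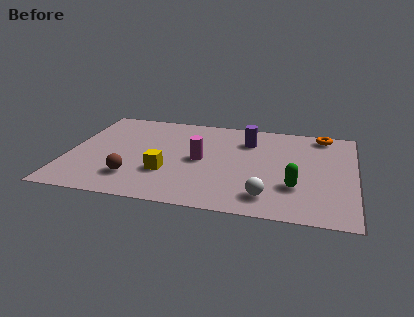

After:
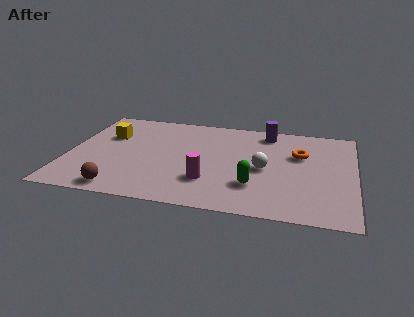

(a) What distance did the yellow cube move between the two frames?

3.4

The yellow cube was near (3.8, 2.3) before and (1.4, 4.7) after, so it travelled √(2.4² + 2.4²) ≈ 3.4 units.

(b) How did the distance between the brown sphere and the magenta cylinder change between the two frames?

+0.4

They were about 3.0 units apart before and 3.4 after — 0.4 units further apart.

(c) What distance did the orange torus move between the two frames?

1.9

From (9.5, 6.3) to (8.7, 4.6), the orange torus covered √(0.8² + 1.7²) ≈ 1.9 units.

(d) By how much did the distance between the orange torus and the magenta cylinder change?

-1.1

Before: roughly 5.3 units apart; after: 4.2. That's 1.1 units closer together.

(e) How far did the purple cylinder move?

1.1

The purple cylinder was near (6.7, 5.3) before and (7.4, 6.1) after, so it travelled √(0.7² + 0.8²) ≈ 1.1 units.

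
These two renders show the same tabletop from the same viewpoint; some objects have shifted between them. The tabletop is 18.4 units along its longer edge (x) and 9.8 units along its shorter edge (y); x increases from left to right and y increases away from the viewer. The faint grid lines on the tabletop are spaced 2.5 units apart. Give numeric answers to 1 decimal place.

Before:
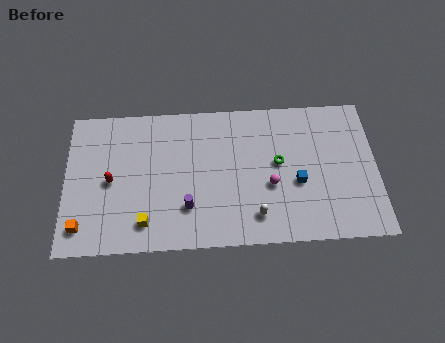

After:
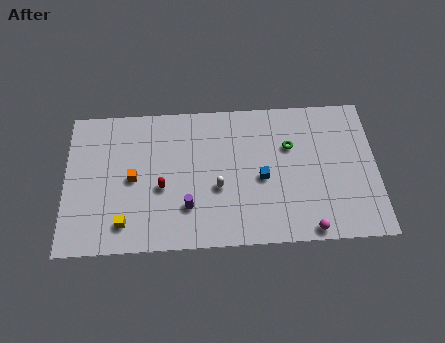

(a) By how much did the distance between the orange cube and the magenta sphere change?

-0.3

They were about 11.3 units apart before and 11.0 after — 0.3 units closer together.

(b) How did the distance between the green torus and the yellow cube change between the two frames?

+2.2

Before: roughly 8.7 units apart; after: 10.9. That's 2.2 units further apart.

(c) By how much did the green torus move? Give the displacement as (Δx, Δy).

(0.7, 1.1)

The green torus started near (12.6, 5.4) and ended near (13.3, 6.5).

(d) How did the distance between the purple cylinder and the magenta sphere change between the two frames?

+2.3

They were about 5.0 units apart before and 7.3 after — 2.3 units further apart.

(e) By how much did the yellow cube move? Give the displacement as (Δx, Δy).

(-1.2, 0.0)

From the two frames, the yellow cube sits at roughly (4.7, 1.8) before and (3.5, 1.8) after.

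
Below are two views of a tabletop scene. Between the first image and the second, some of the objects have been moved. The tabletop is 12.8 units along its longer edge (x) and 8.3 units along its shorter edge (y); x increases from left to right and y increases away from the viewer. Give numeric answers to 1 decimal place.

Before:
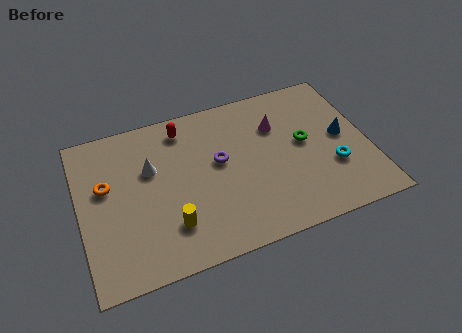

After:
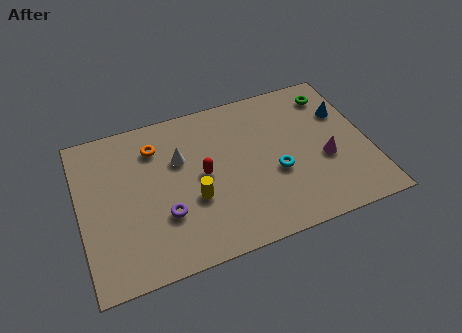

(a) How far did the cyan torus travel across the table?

2.5

The cyan torus moved from about (11.1, 2.8) to (8.6, 3.3), a distance of √(2.5² + 0.5²) ≈ 2.5.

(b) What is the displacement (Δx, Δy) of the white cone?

(1.3, 0.1)

From the two frames, the white cone sits at roughly (3.2, 5.3) before and (4.5, 5.4) after.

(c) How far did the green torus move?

2.7

From (10.0, 4.5) to (11.5, 6.8), the green torus covered √(1.5² + 2.3²) ≈ 2.7 units.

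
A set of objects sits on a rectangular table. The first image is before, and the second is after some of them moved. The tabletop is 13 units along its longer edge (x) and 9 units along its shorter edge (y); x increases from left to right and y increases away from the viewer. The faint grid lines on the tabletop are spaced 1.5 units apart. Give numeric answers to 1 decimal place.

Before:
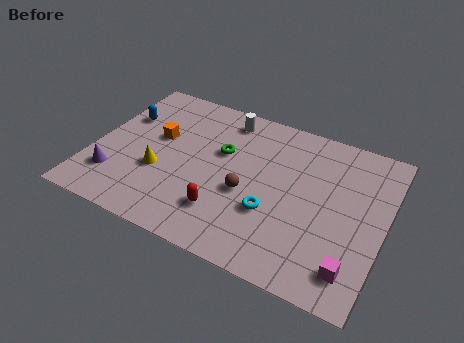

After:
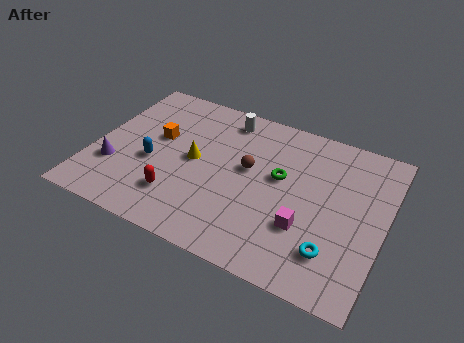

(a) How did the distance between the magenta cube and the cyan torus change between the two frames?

-2.5

Before: roughly 4.0 units apart; after: 1.5. That's 2.5 units closer together.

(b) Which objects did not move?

the orange cube and the white cylinder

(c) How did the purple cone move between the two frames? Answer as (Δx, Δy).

(-0.1, 0.6)

From the two frames, the purple cone sits at roughly (1.2, 2.2) before and (1.1, 2.8) after.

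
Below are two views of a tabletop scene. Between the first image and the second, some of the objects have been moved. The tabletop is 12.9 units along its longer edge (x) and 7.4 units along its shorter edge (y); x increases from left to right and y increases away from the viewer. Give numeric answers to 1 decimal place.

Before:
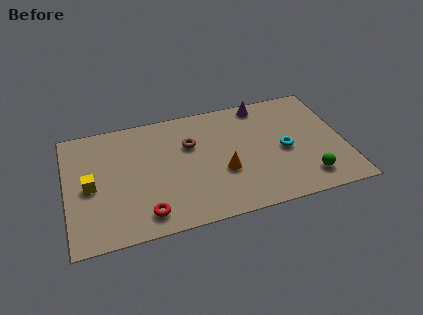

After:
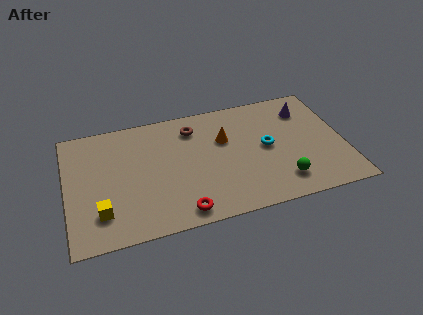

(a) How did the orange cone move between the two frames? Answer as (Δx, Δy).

(0.2, 2.0)

From the two frames, the orange cone sits at roughly (7.2, 2.8) before and (7.4, 4.8) after.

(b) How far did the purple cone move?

2.2

The purple cone was near (9.3, 6.6) before and (11.3, 5.7) after, so it travelled √(2.0² + 0.9²) ≈ 2.2 units.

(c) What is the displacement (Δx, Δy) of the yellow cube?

(0.4, -1.7)

The yellow cube was at about (1.1, 3.5) and moved to about (1.5, 1.8).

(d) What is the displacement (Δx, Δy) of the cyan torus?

(-0.8, 0.4)

The cyan torus started near (10.1, 3.4) and ended near (9.3, 3.8).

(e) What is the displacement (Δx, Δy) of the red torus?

(1.6, -0.3)

The red torus started near (3.5, 1.2) and ended near (5.1, 0.9).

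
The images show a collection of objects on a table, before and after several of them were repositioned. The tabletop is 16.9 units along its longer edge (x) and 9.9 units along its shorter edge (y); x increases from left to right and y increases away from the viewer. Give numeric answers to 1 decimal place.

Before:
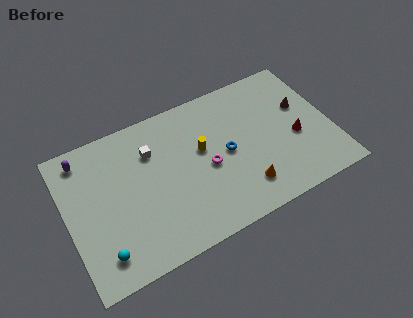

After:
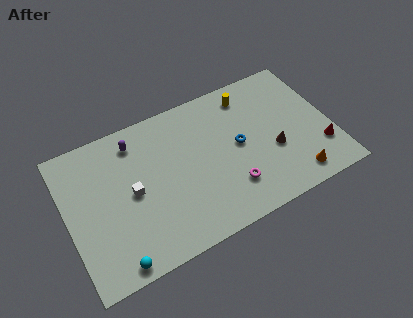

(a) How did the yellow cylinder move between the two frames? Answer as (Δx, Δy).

(3.4, 2.5)

The yellow cylinder started near (8.7, 5.8) and ended near (12.1, 8.3).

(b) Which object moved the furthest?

the yellow cylinder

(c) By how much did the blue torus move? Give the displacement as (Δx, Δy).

(0.8, 0.2)

From the two frames, the blue torus sits at roughly (10.2, 4.9) before and (11.0, 5.1) after.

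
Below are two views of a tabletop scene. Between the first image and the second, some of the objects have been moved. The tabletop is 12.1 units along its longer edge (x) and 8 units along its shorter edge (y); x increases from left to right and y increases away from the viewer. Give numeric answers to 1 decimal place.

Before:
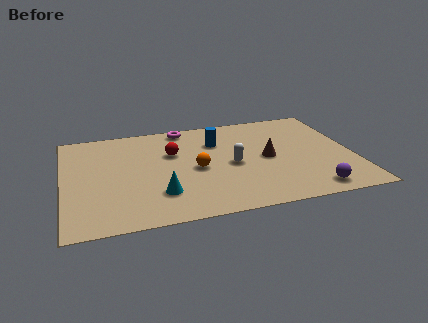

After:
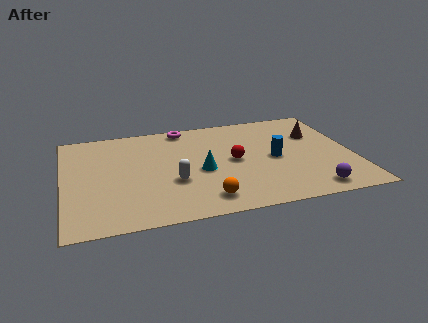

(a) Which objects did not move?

the magenta torus and the purple sphere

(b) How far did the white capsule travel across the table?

2.6

From (7.0, 3.7) to (4.5, 2.9), the white capsule covered √(2.5² + 0.8²) ≈ 2.6 units.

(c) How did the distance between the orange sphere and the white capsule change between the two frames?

+0.5

The distance was about 1.5 in the first image and 2.0 in the second, so they moved 0.5 units further apart.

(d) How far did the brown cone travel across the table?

2.7

The brown cone moved from about (8.5, 3.9) to (10.7, 5.4), a distance of √(2.2² + 1.5²) ≈ 2.7.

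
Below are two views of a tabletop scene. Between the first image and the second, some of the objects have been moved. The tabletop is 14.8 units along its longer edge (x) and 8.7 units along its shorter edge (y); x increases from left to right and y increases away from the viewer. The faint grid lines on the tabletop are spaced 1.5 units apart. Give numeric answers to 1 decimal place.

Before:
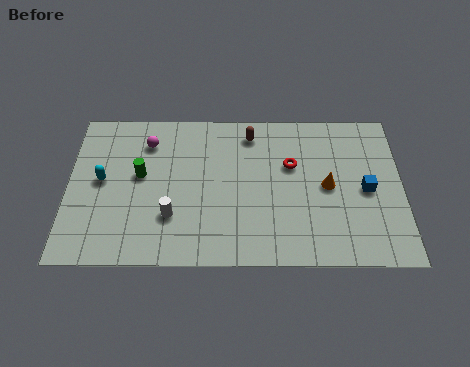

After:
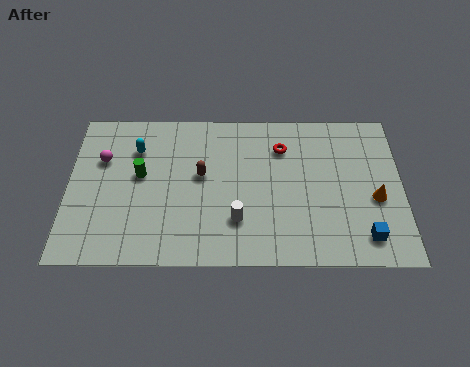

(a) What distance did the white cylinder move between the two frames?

2.9

The white cylinder was near (4.6, 2.6) before and (7.5, 2.4) after, so it travelled √(2.9² + 0.2²) ≈ 2.9 units.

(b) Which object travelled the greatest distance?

the brown capsule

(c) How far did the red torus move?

1.1

From (9.9, 5.5) to (9.5, 6.5), the red torus covered √(0.4² + 1.0²) ≈ 1.1 units.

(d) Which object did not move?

the green cylinder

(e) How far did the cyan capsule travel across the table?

2.3

The cyan capsule moved from about (1.5, 4.6) to (3.0, 6.4), a distance of √(1.5² + 1.8²) ≈ 2.3.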